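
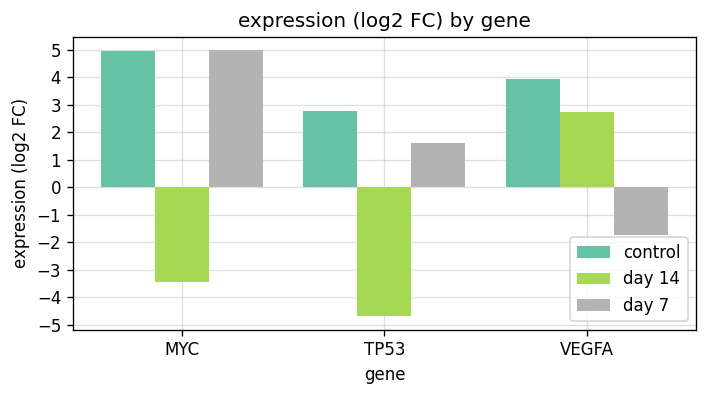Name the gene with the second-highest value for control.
VEGFA

Top 3 for control: MYC ≈ 5, VEGFA ≈ 4, TP53 ≈ 3.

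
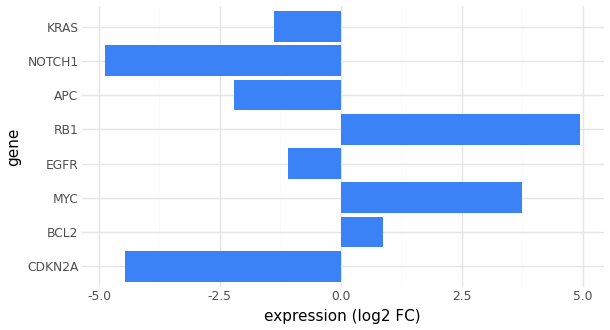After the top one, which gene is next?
MYC

Top 3: RB1 ≈ 5, MYC ≈ 4, BCL2 ≈ 1.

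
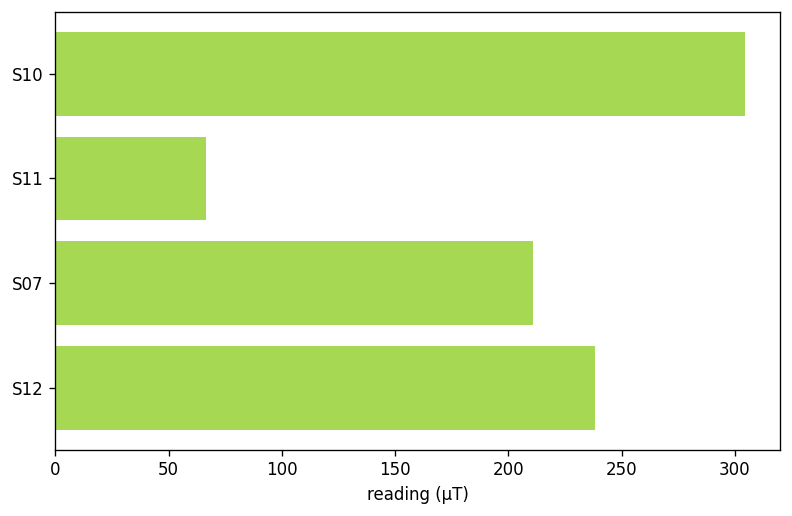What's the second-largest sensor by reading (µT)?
S12

Top 3: S10 ≈ 300, S12 ≈ 250, S07 ≈ 200.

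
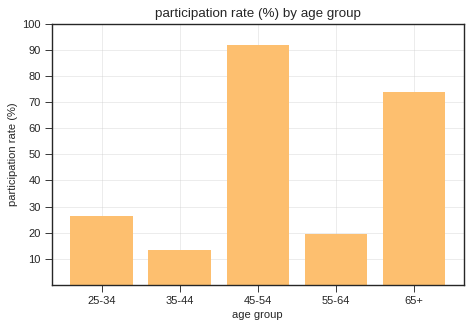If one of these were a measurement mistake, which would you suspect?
45-54 ≈ 90; the rest sit between ≈ 10 and ≈ 70.

45-54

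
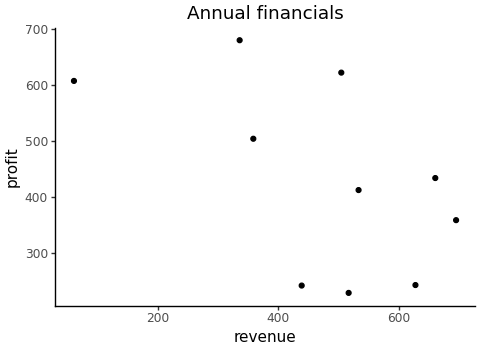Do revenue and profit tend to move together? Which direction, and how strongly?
Points are negatively correlated; moderate (|r| ≈ 0.6).

negative, moderate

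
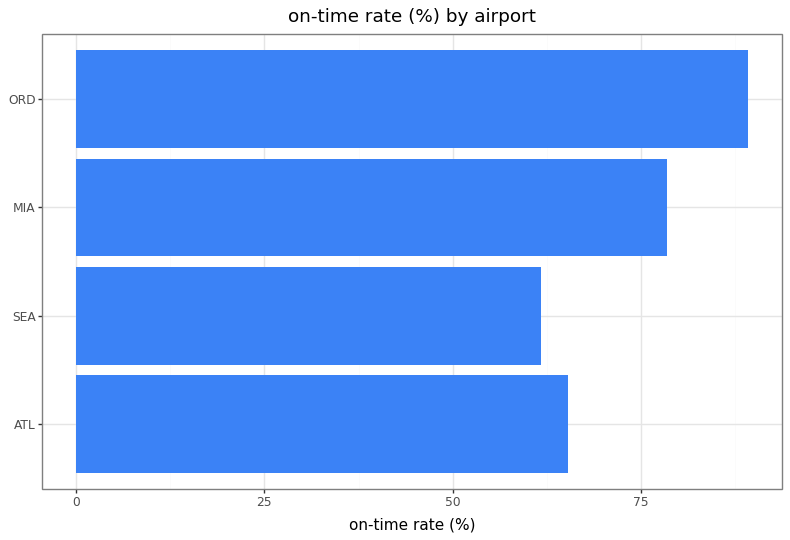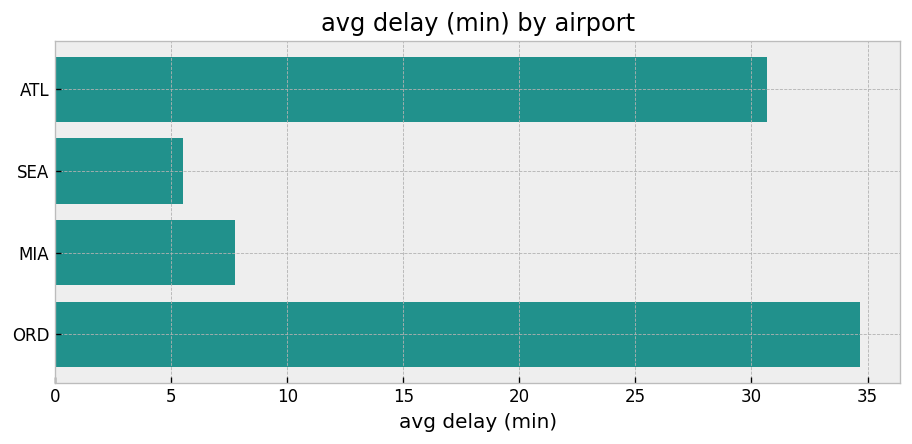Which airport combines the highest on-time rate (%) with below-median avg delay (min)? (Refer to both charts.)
MIA

Chart 2 median avg delay (min) ≈ 20; below-median airports: SEA, MIA. Among those, MIA has the highest on-time rate (%) (≈ 80).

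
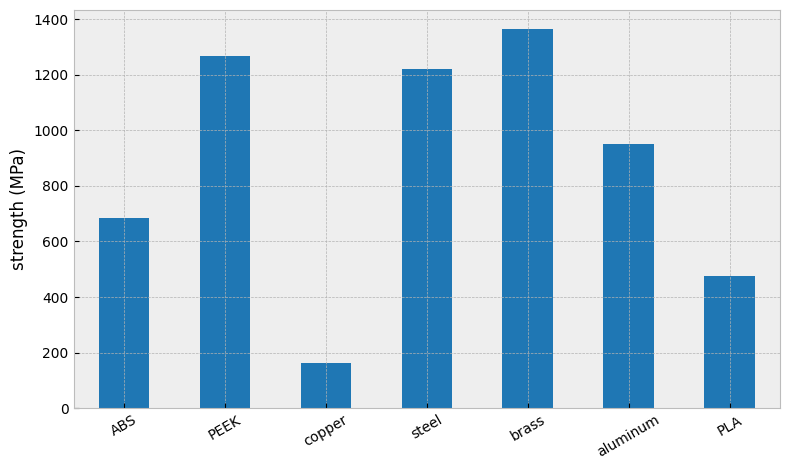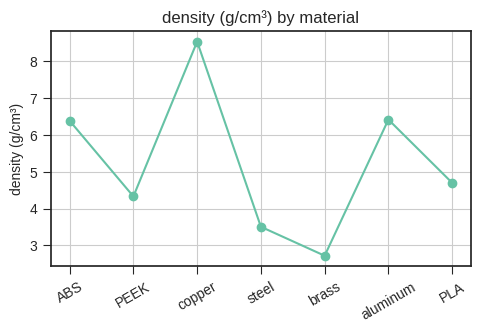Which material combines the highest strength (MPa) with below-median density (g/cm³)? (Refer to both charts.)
brass

Chart 2 median density (g/cm³) ≈ 5; below-median materials: PEEK, steel, brass. Among those, brass has the highest strength (MPa) (≈ 1400).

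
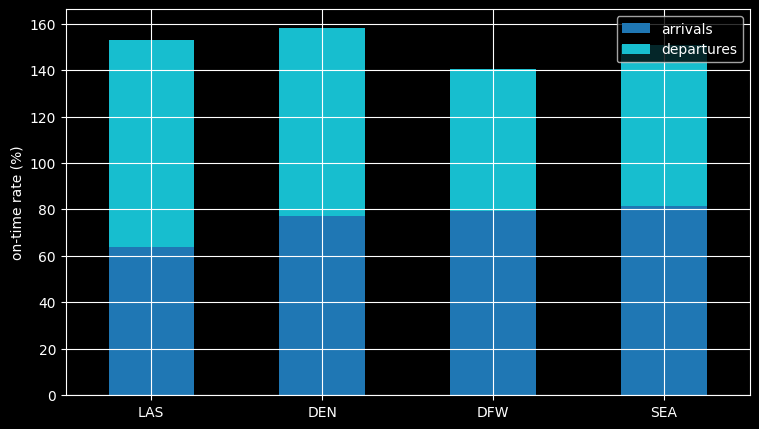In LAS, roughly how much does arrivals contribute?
arrivals top ≈ 60, bottom ≈ 0; segment ≈ 60.

≈ 60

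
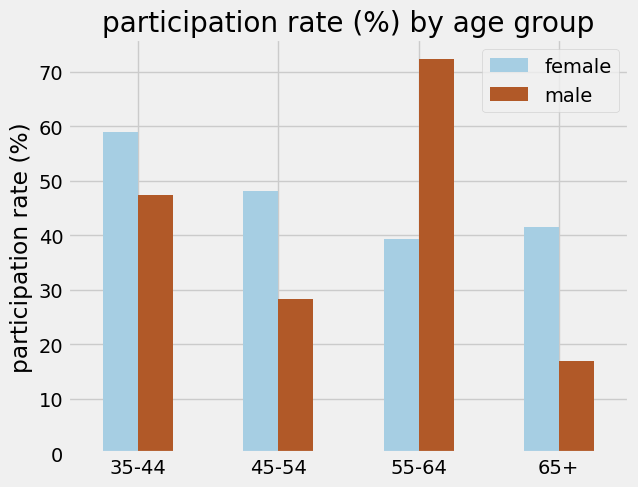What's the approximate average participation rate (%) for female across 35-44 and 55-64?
(60 + 40) / 2 ≈ 50.

≈ 50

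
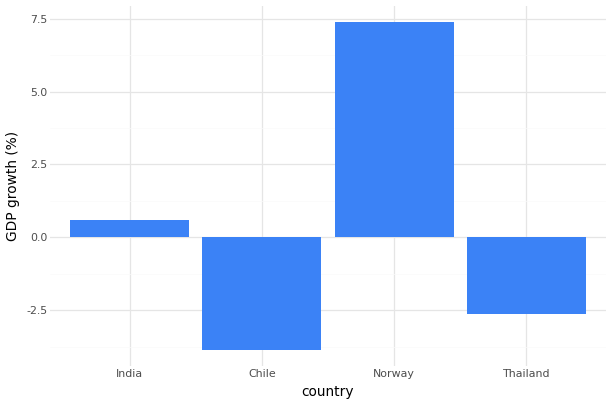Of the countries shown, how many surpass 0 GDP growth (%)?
Above 0: India, Norway.

2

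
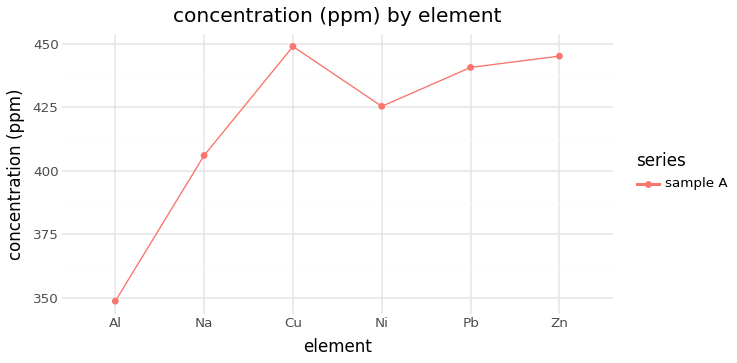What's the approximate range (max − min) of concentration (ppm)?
≈ 100

Max Cu ≈ 450, min Al ≈ 350; range ≈ 100.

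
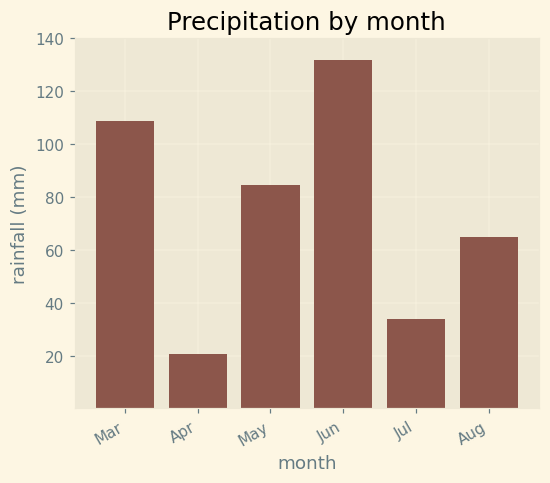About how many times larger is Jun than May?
Jun ≈ 140, May ≈ 80; 140/80 ≈ 1.75.

≈ 1.75×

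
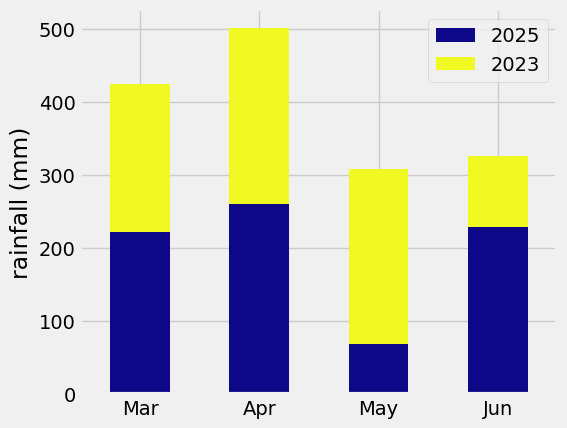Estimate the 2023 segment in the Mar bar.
≈ 200

2023 top ≈ 400, bottom ≈ 200; segment ≈ 200.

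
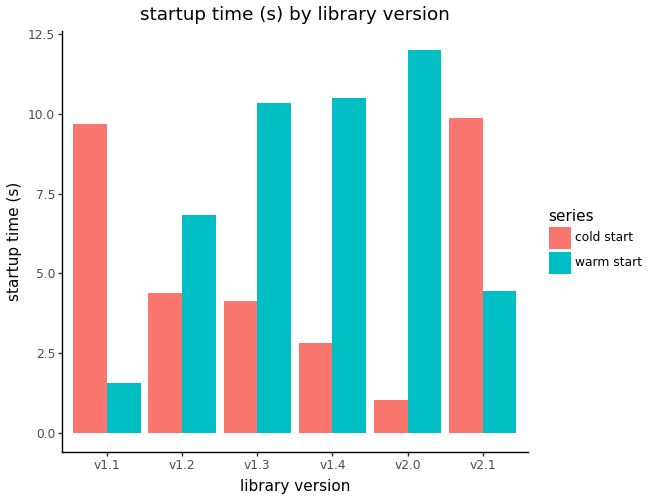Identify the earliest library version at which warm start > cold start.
v1.2

v1.1: warm start ≈ 2 vs cold start ≈ 10 (not yet); v1.2: warm start ≈ 7 vs cold start ≈ 4 (first crossover).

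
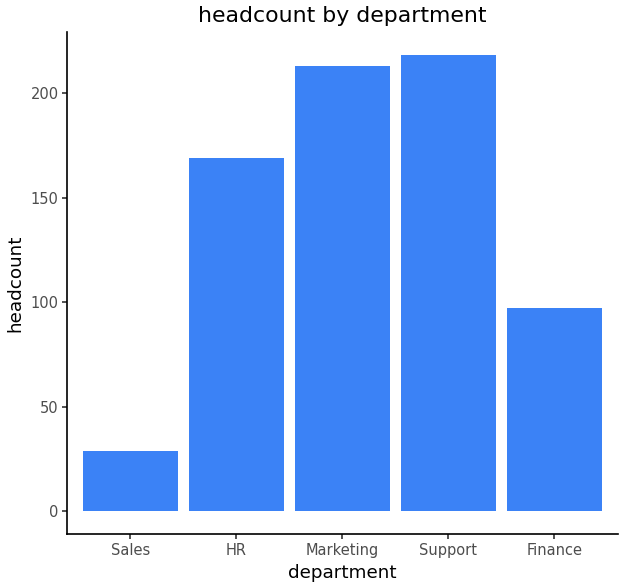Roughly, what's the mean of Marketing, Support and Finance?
≈ 180

(220 + 220 + 100) / 3 ≈ 180.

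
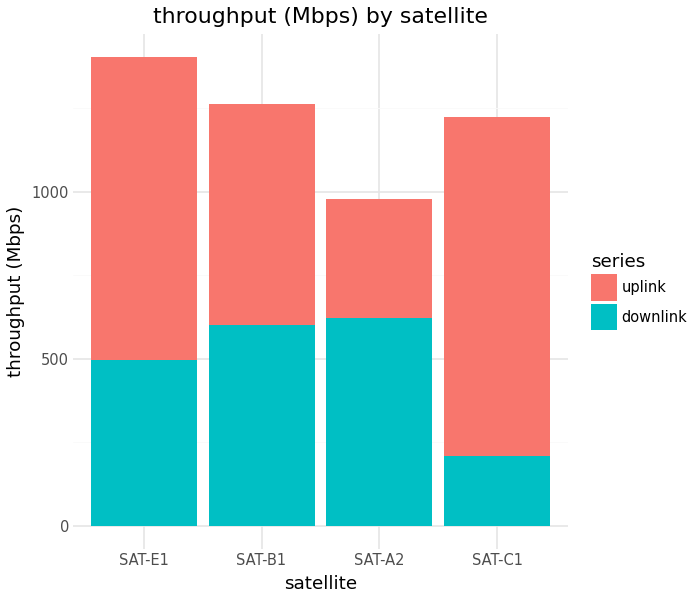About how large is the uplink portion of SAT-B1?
uplink top ≈ 1200, bottom ≈ 600; segment ≈ 600.

≈ 600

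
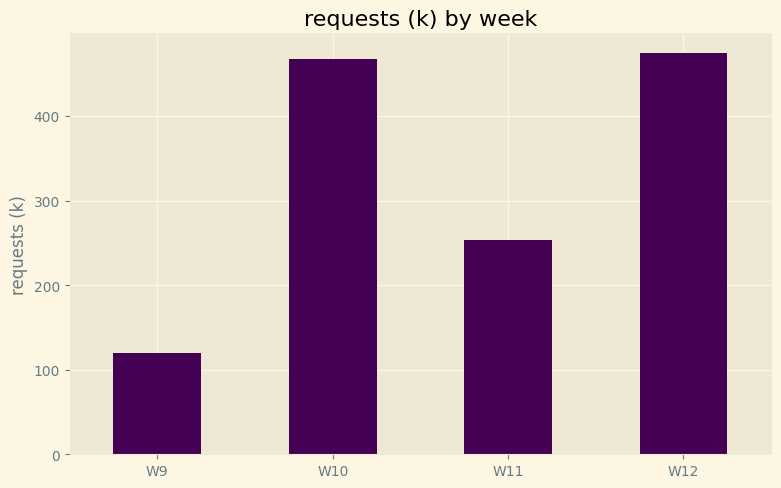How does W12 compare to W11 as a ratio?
W12 ≈ 450, W11 ≈ 250; 450/250 ≈ 1.8.

≈ 1.8×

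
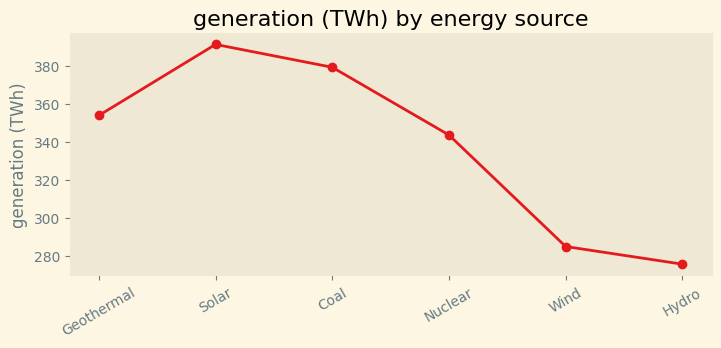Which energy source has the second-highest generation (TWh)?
Top 3: Solar ≈ 390, Coal ≈ 380, Geothermal ≈ 350.

Coal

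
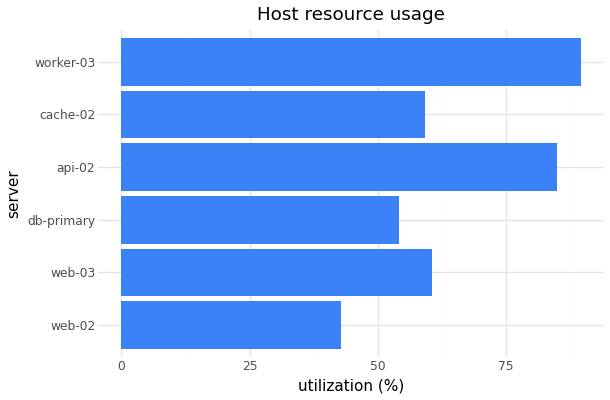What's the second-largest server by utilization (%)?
api-02

Top 3: worker-03 ≈ 90, api-02 ≈ 80, web-03 ≈ 60.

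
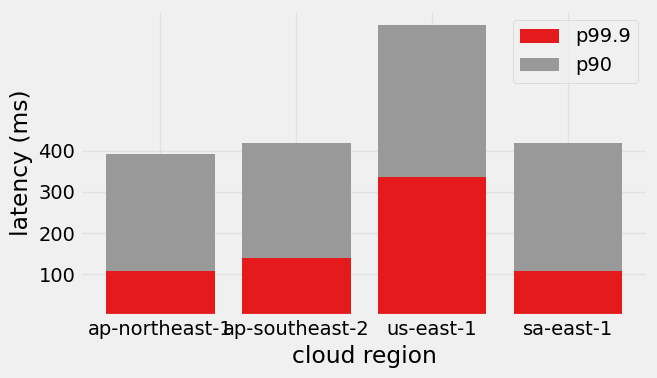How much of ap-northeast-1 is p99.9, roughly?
≈ 100

p99.9 top ≈ 100, bottom ≈ 0; segment ≈ 100.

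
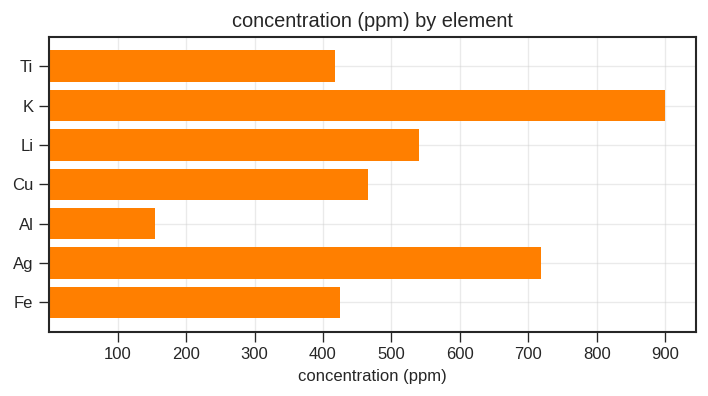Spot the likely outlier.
K ≈ 900; the rest sit between ≈ 200 and ≈ 700.

K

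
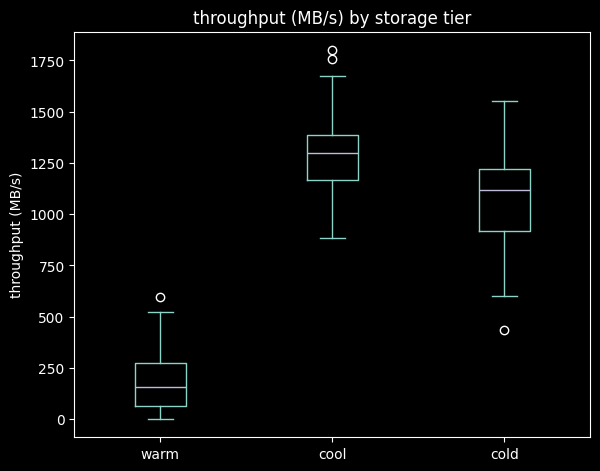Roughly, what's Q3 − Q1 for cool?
≈ 200

Q3 ≈ 1400, Q1 ≈ 1200; IQR ≈ 200.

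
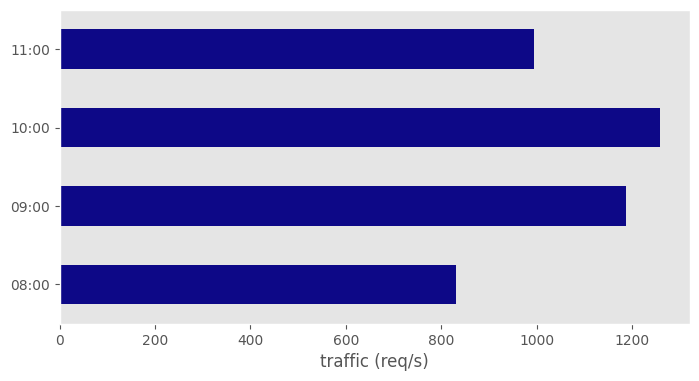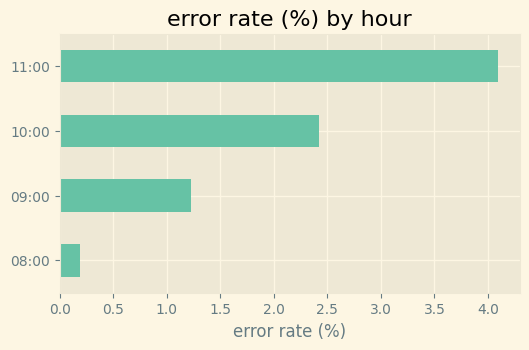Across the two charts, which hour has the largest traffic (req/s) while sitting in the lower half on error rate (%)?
09:00

Chart 2 median error rate (%) ≈ 2; below-median hours: 08:00, 09:00. Among those, 09:00 has the highest traffic (req/s) (≈ 1200).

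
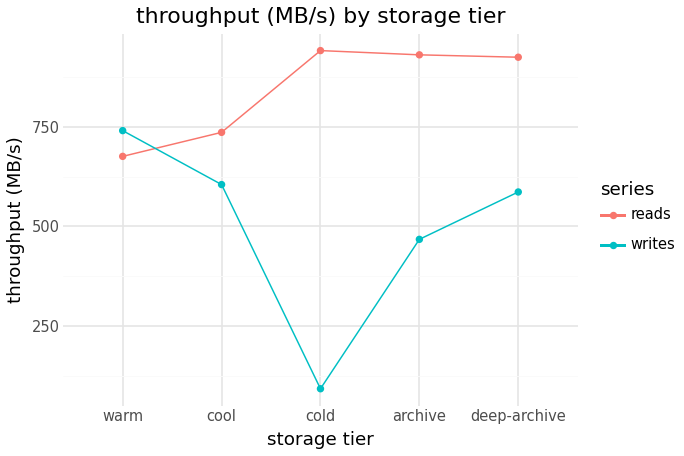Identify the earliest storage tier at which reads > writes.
warm: reads ≈ 700 vs writes ≈ 700 (not yet); cool: reads ≈ 700 vs writes ≈ 600 (first crossover).

cool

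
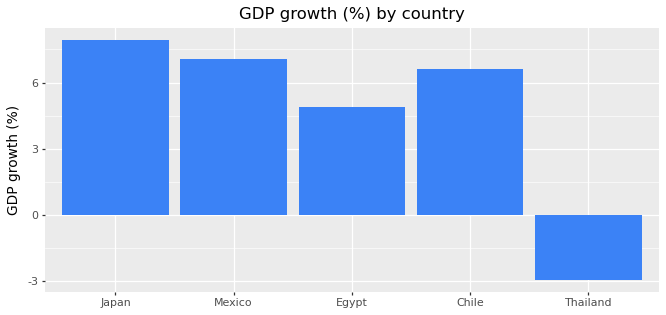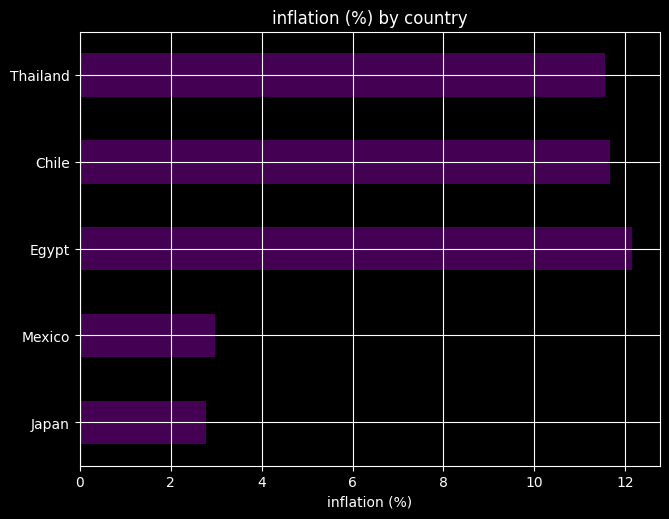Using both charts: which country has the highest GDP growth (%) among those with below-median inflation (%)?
Japan

Chart 2 median inflation (%) ≈ 12; below-median countries: Japan, Mexico. Among those, Japan has the highest GDP growth (%) (≈ 8).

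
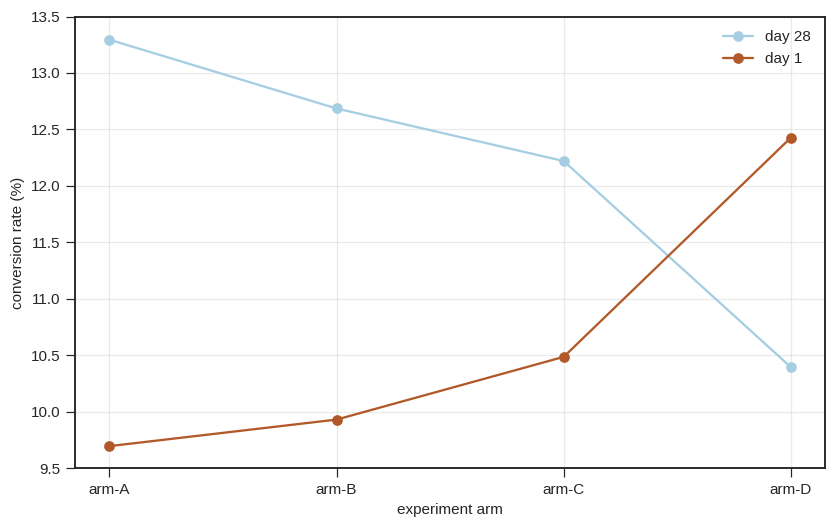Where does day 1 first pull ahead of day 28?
arm-C: day 1 ≈ 10.5 vs day 28 ≈ 12.0 (not yet); arm-D: day 1 ≈ 12.5 vs day 28 ≈ 10.5 (first crossover).

arm-D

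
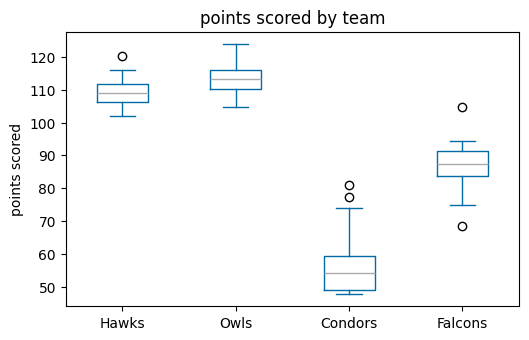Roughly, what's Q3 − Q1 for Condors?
Q3 ≈ 60, Q1 ≈ 50; IQR ≈ 10.

≈ 10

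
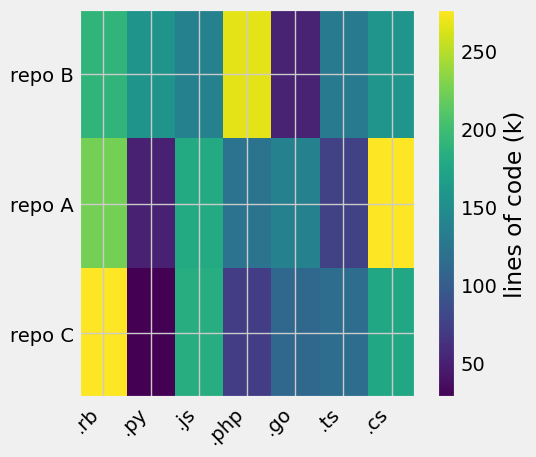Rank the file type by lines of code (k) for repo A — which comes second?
Top 3 for repo A: .cs ≈ 275, .rb ≈ 225, .js ≈ 175.

.rb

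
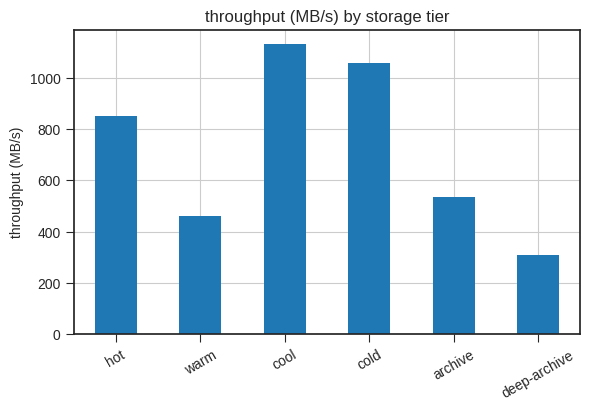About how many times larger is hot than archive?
≈ 1.6×

hot ≈ 800, archive ≈ 500; 800/500 ≈ 1.6.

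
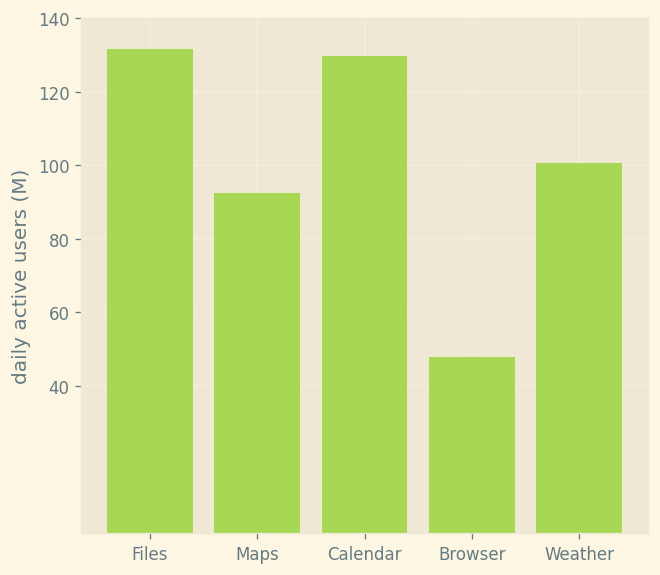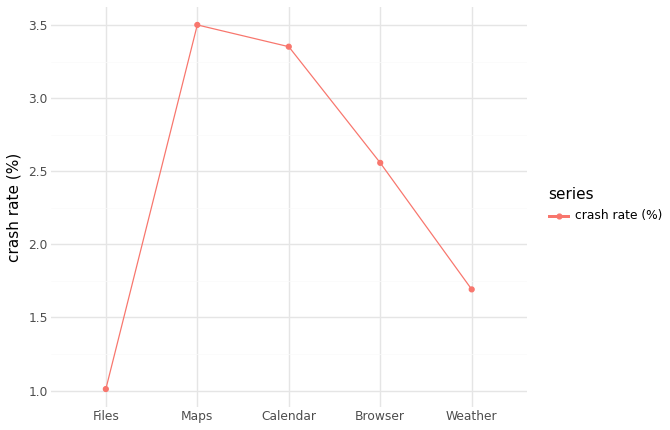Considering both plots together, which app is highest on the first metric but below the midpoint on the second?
Files

Chart 2 median crash rate (%) ≈ 2.5; below-median apps: Files, Weather. Among those, Files has the highest daily active users (M) (≈ 140).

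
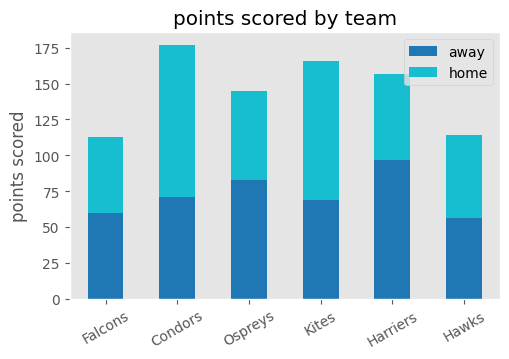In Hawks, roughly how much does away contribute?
away top ≈ 60, bottom ≈ 0; segment ≈ 60.

≈ 60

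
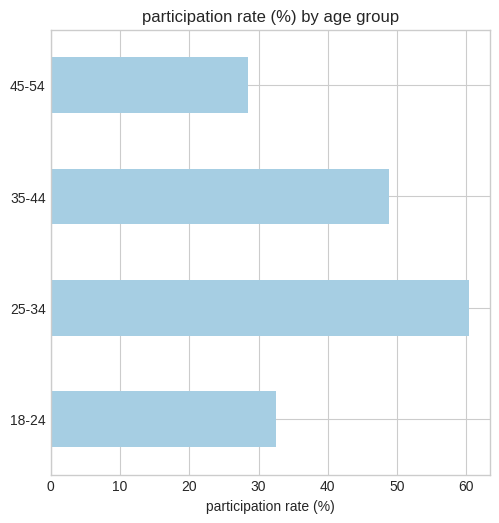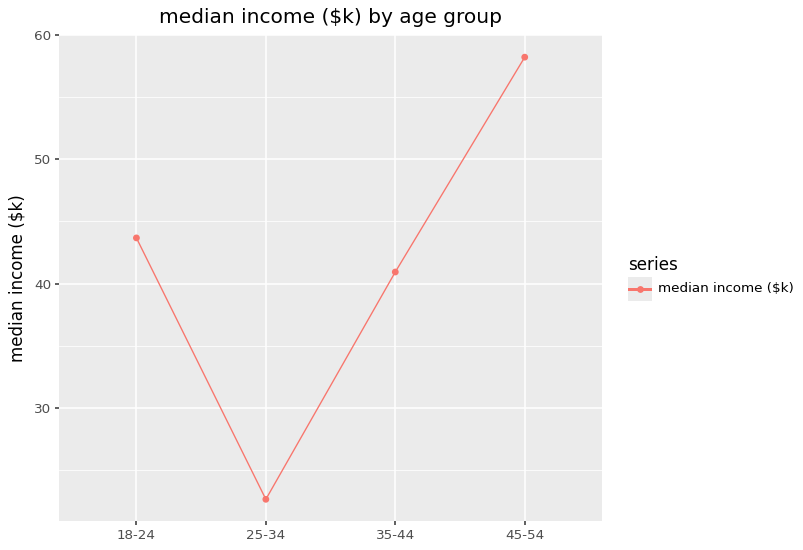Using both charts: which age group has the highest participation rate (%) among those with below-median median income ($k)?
25-34

Chart 2 median median income ($k) ≈ 40; below-median age groups: 25-34, 35-44. Among those, 25-34 has the highest participation rate (%) (≈ 60).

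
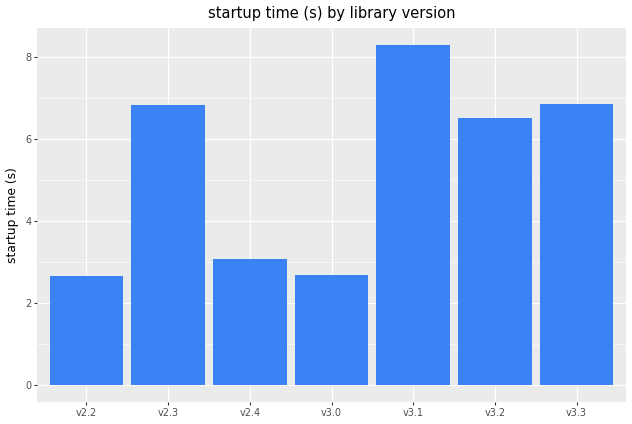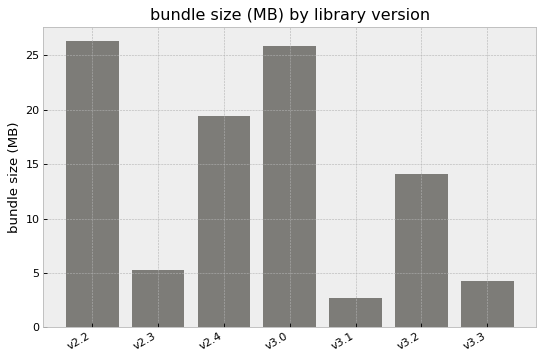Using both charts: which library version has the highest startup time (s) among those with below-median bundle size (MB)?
v3.1

Chart 2 median bundle size (MB) ≈ 15; below-median library versions: v2.3, v3.1, v3.3. Among those, v3.1 has the highest startup time (s) (≈ 8).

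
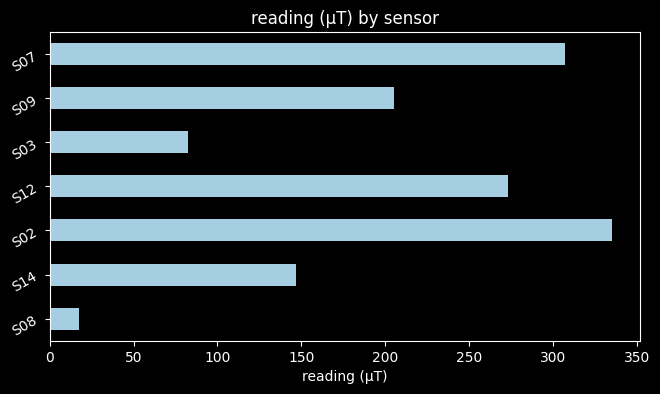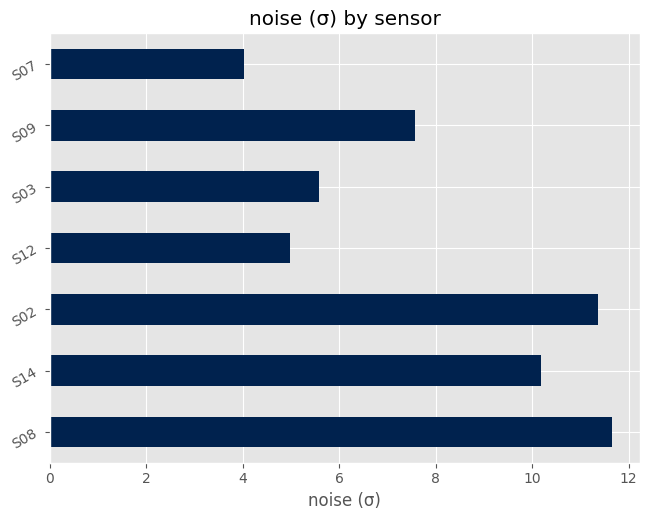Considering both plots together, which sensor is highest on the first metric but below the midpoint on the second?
S07

Chart 2 median noise (σ) ≈ 8; below-median sensors: S12, S03, S07. Among those, S07 has the highest reading (µT) (≈ 300).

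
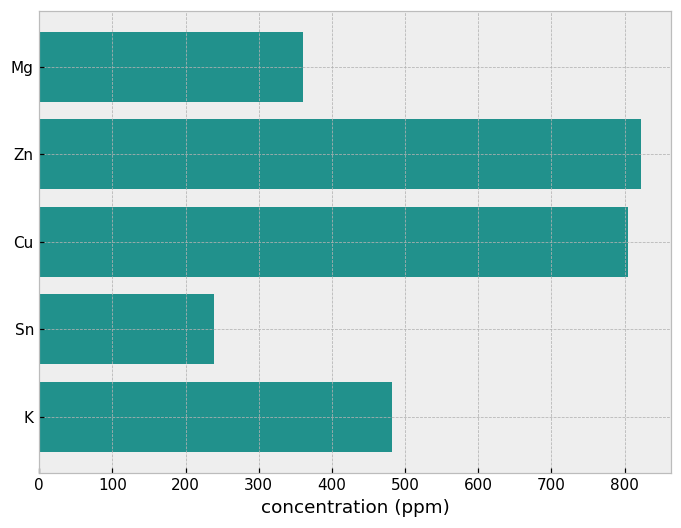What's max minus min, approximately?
≈ 600

Max Zn ≈ 800, min Sn ≈ 200; range ≈ 600.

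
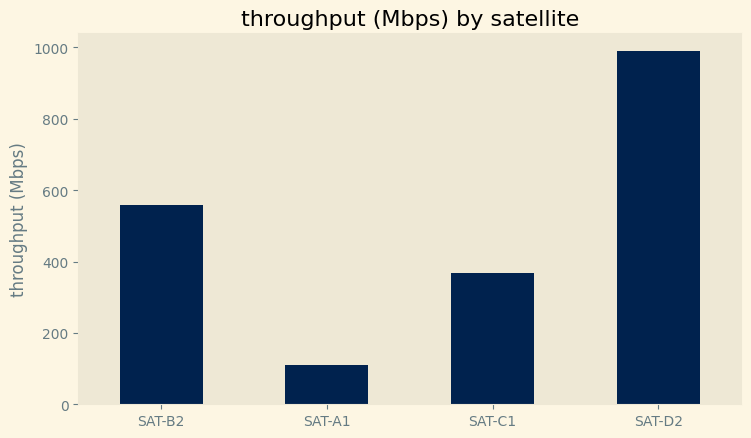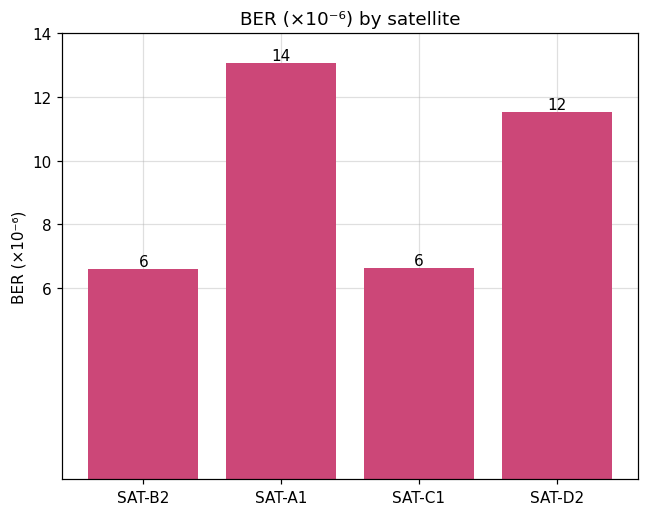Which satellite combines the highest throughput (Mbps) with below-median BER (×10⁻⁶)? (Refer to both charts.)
Chart 2 median BER (×10⁻⁶) ≈ 10; below-median satellites: SAT-B2, SAT-C1. Among those, SAT-B2 has the highest throughput (Mbps) (≈ 600).

SAT-B2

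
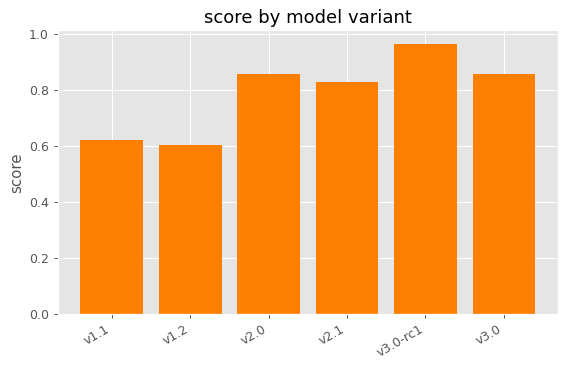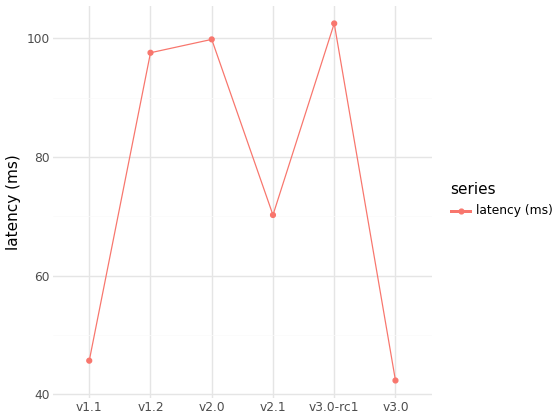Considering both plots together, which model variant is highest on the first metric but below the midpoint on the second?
v3.0

Chart 2 median latency (ms) ≈ 80; below-median model variants: v1.1, v2.1, v3.0. Among those, v3.0 has the highest score (≈ 0.9).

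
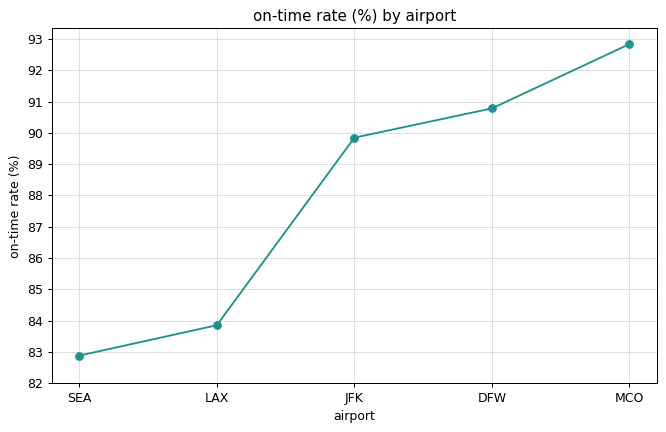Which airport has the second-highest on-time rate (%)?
Top 3: MCO ≈ 93, DFW ≈ 91, JFK ≈ 90.

DFW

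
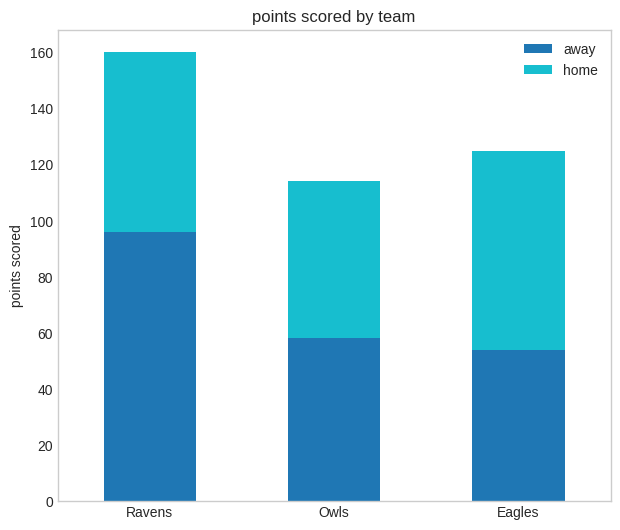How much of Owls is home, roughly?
home top ≈ 120, bottom ≈ 60; segment ≈ 60.

≈ 60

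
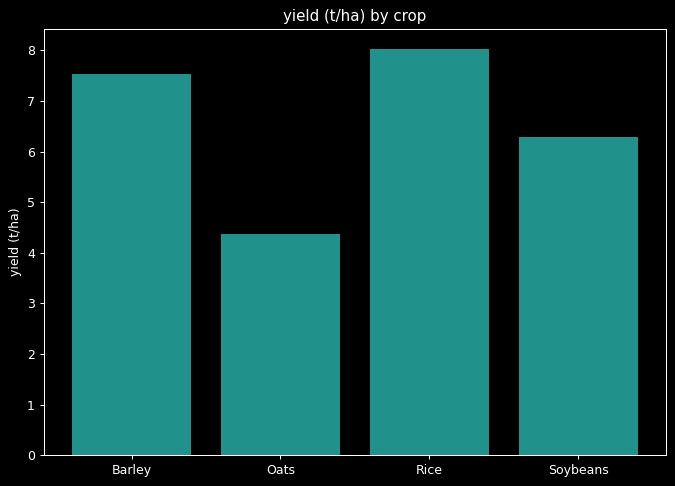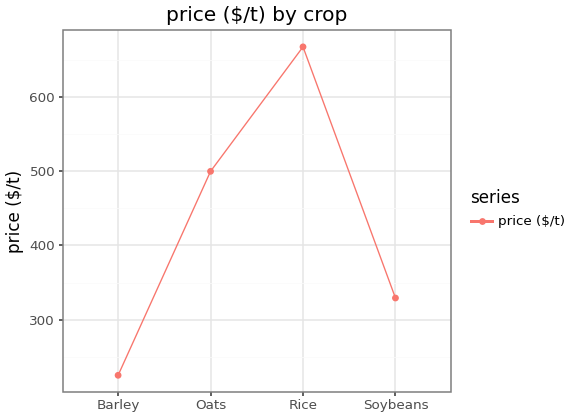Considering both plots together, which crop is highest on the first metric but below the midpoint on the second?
Barley

Chart 2 median price ($/t) ≈ 400; below-median crops: Barley, Soybeans. Among those, Barley has the highest yield (t/ha) (≈ 8).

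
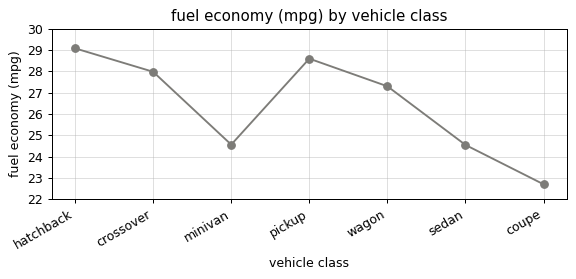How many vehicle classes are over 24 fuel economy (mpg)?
6

Above 24: hatchback, crossover, minivan, pickup, wagon, sedan.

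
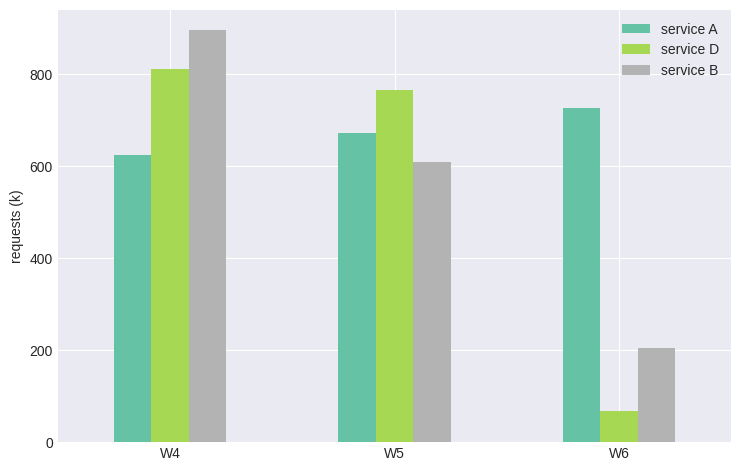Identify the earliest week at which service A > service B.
W4: service A ≈ 600 vs service B ≈ 900 (not yet); W5: service A ≈ 700 vs service B ≈ 600 (first crossover).

W5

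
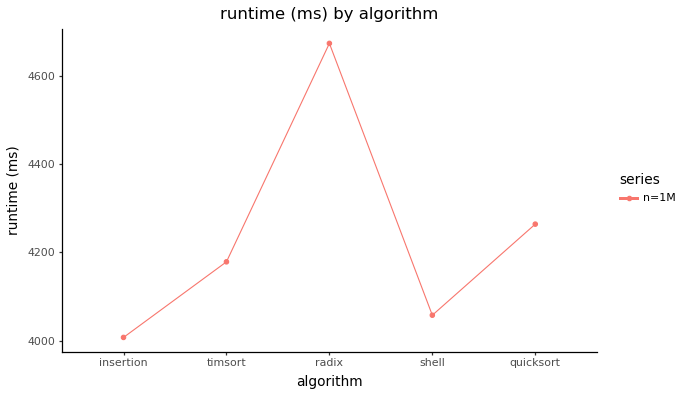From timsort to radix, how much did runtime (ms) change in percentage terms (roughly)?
≈ +11.9%

timsort ≈ 4200, radix ≈ 4700; (4700 − 4200) / 4200 ≈ +11.9%.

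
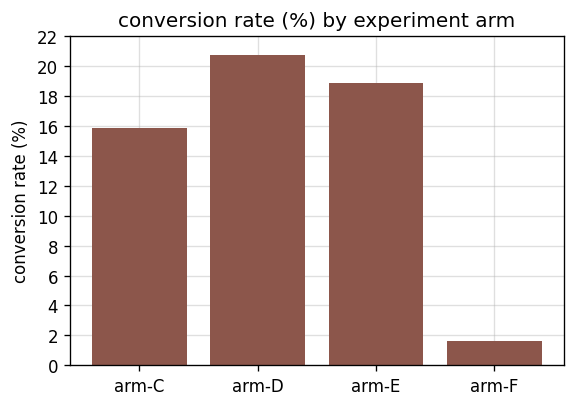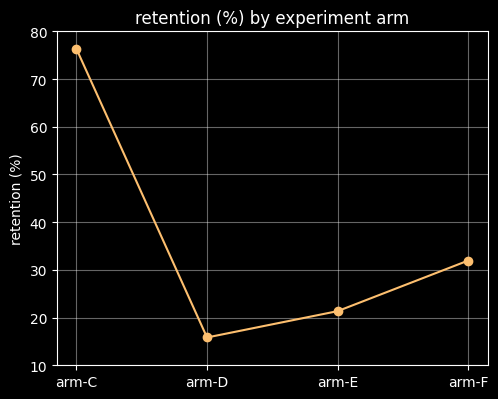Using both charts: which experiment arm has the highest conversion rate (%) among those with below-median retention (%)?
arm-D

Chart 2 median retention (%) ≈ 30; below-median experiment arms: arm-D, arm-E. Among those, arm-D has the highest conversion rate (%) (≈ 20).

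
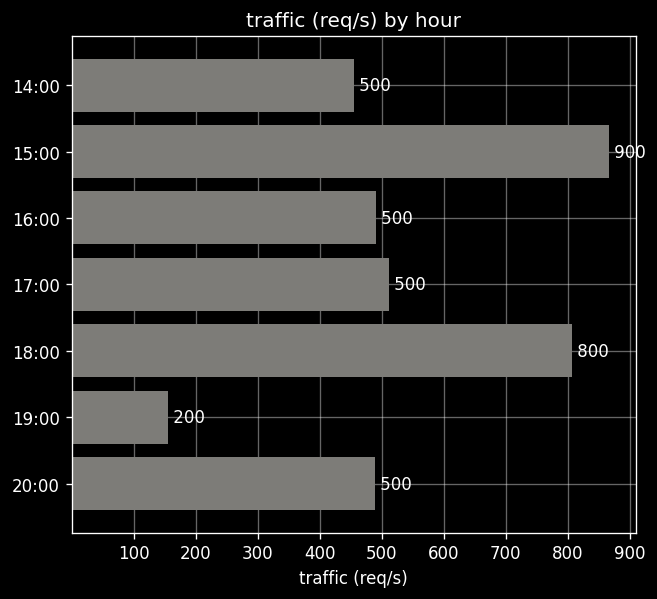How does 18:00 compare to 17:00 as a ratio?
18:00 ≈ 800, 17:00 ≈ 500; 800/500 ≈ 1.6.

≈ 1.6×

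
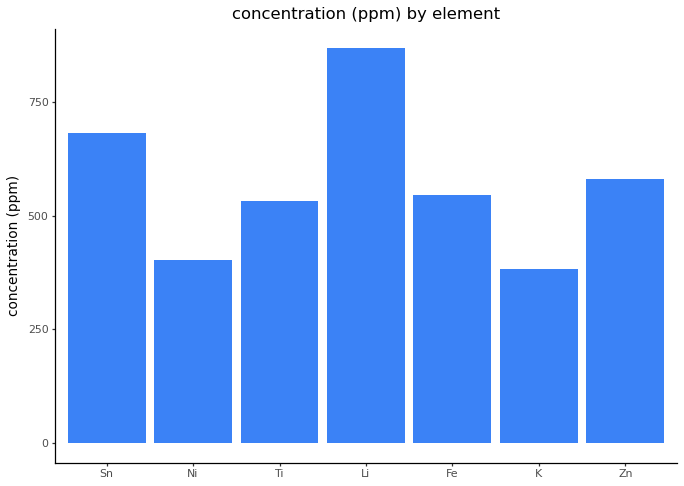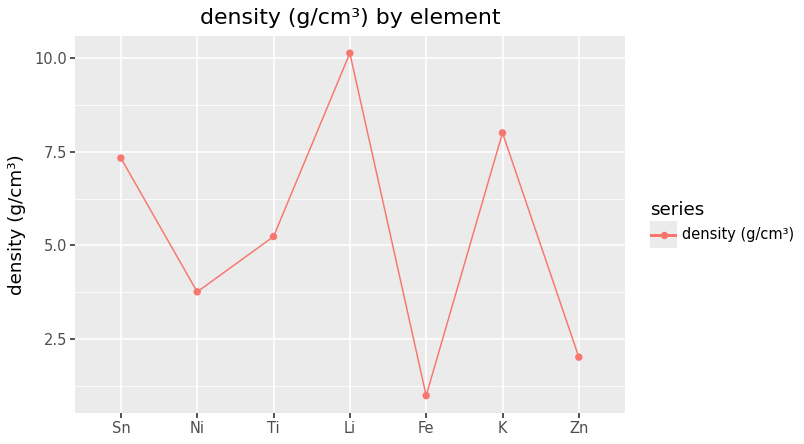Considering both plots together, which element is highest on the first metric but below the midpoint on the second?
Chart 2 median density (g/cm³) ≈ 5; below-median elements: Ni, Fe, Zn. Among those, Zn has the highest concentration (ppm) (≈ 600).

Zn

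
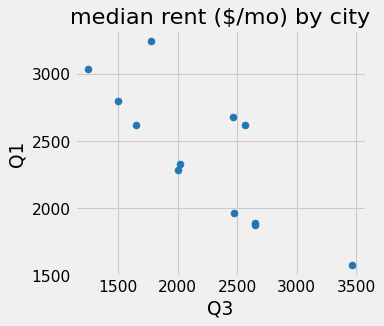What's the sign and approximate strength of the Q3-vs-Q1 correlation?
Points are negatively correlated; strong (|r| ≈ 0.8).

negative, strong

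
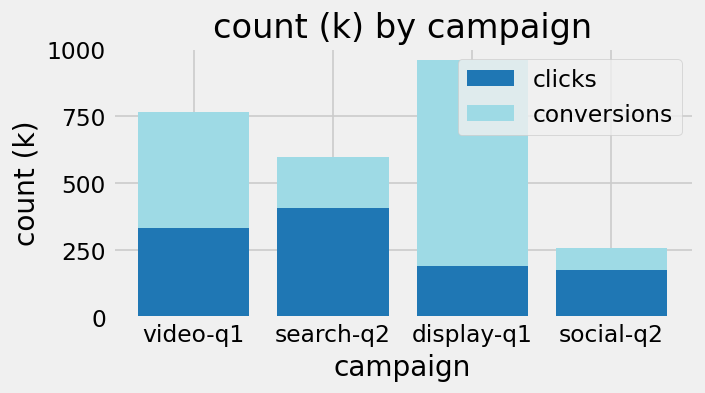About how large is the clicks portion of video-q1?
≈ 300

clicks top ≈ 300, bottom ≈ 0; segment ≈ 300.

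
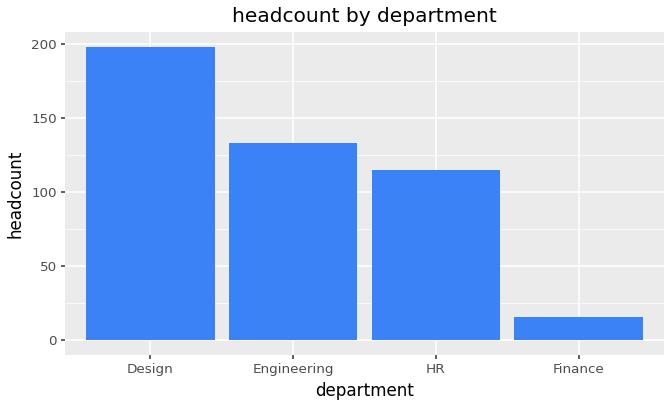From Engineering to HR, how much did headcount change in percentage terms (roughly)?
≈ -14.3%

Engineering ≈ 140, HR ≈ 120; (120 − 140) / 140 ≈ -14.3%.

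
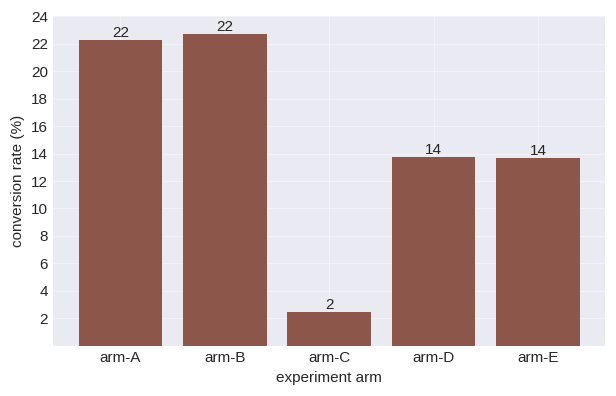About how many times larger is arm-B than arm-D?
arm-B ≈ 22, arm-D ≈ 14; 22/14 ≈ 1.57.

≈ 1.57×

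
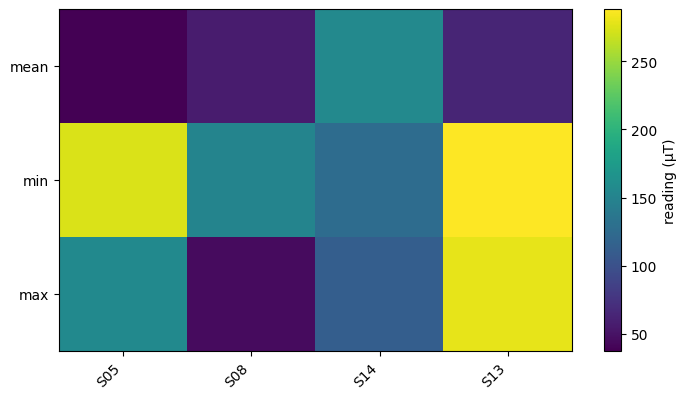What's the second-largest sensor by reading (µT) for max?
S05

Top 3 for max: S13 ≈ 275, S05 ≈ 150, S14 ≈ 100.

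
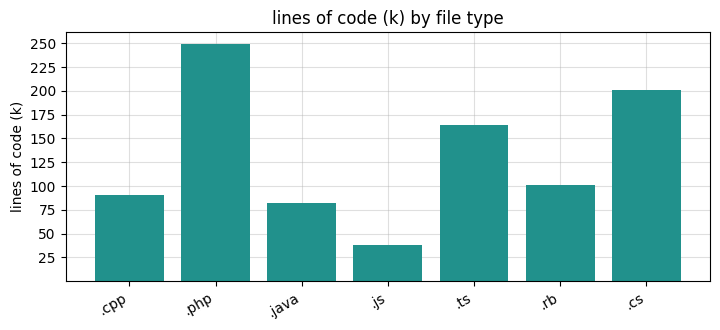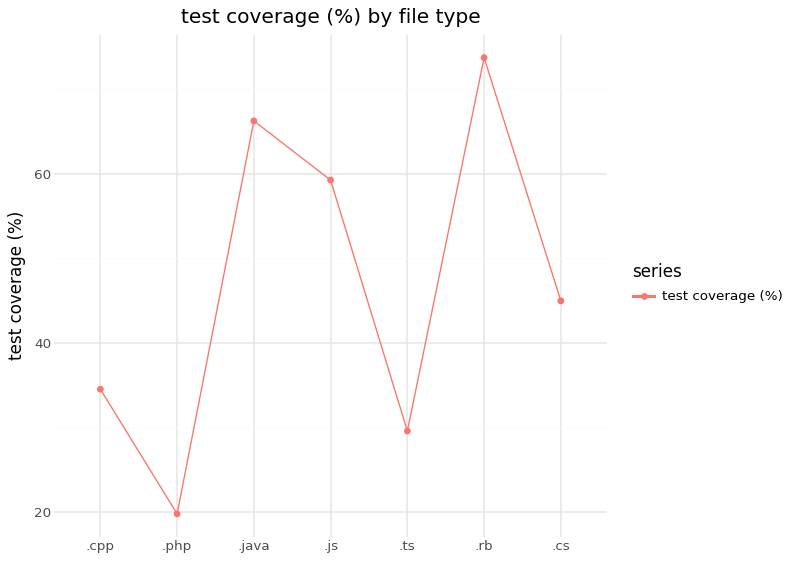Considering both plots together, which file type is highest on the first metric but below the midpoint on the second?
.php

Chart 2 median test coverage (%) ≈ 40; below-median file types: .cpp, .php, .ts. Among those, .php has the highest lines of code (k) (≈ 250).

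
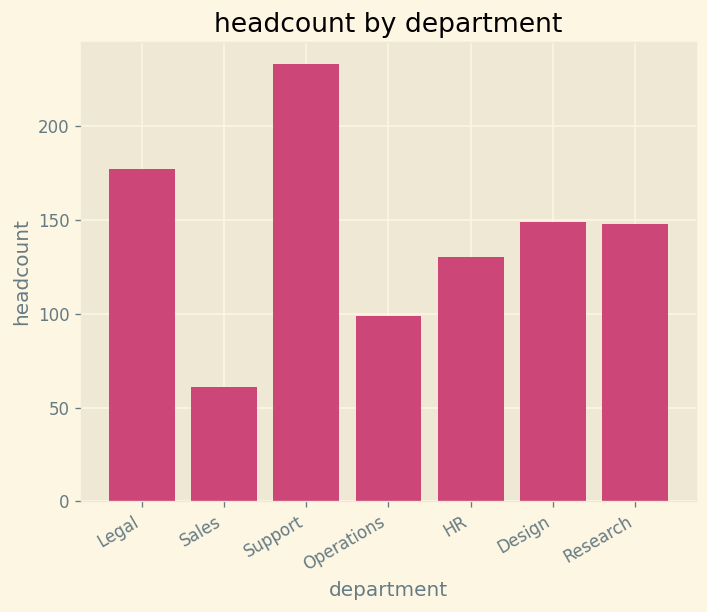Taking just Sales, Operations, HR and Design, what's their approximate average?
≈ 105

(60 + 100 + 120 + 140) / 4 ≈ 105.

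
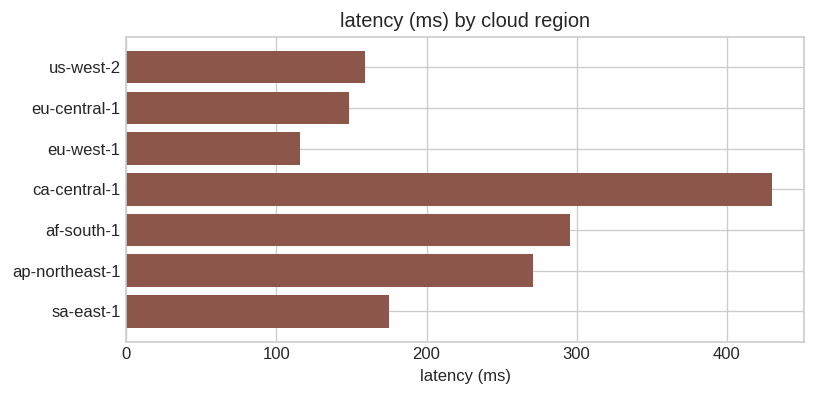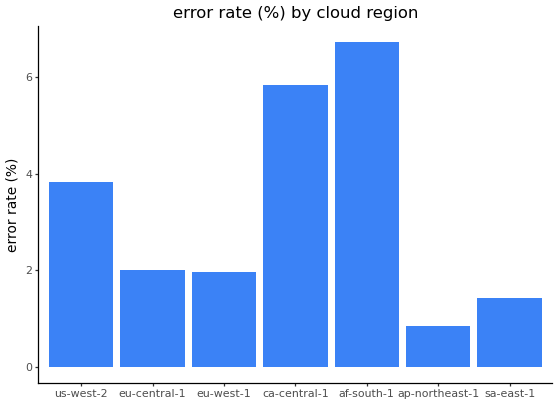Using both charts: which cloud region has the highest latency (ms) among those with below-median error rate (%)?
Chart 2 median error rate (%) ≈ 2; below-median cloud regions: eu-west-1, ap-northeast-1, sa-east-1. Among those, ap-northeast-1 has the highest latency (ms) (≈ 250).

ap-northeast-1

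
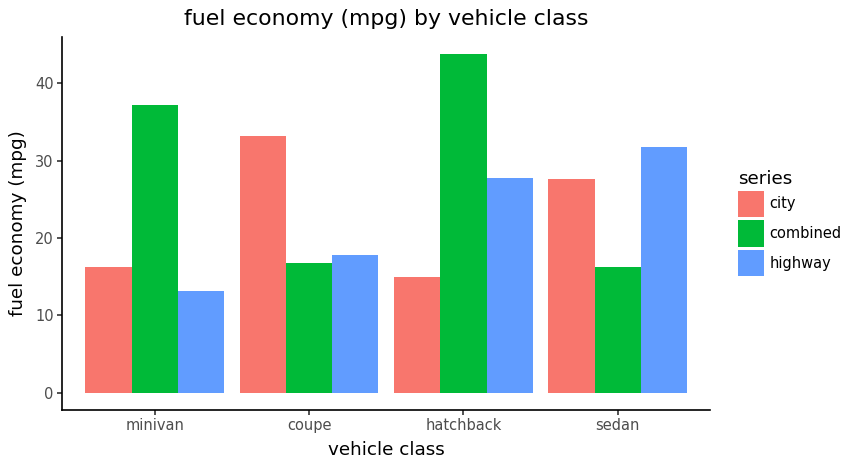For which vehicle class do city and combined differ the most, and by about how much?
hatchback: city ≈ 15, combined ≈ 45 → gap ≈ 30. Next-largest (minivan) is only ≈ 20.

hatchback, ≈ 30 mpg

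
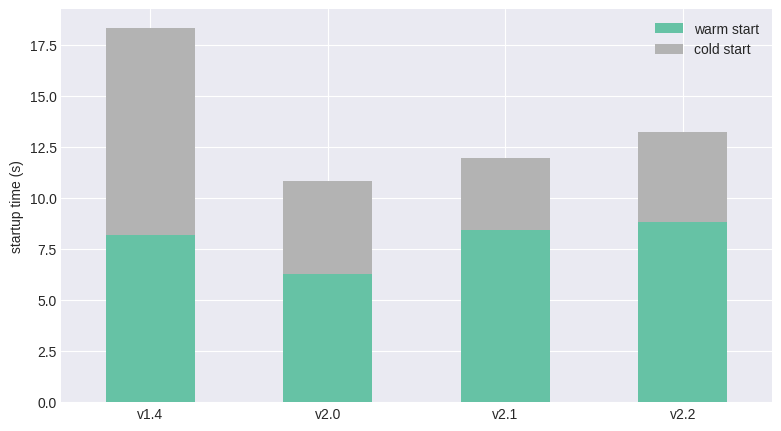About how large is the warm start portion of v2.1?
≈ 8

warm start top ≈ 8, bottom ≈ 0; segment ≈ 8.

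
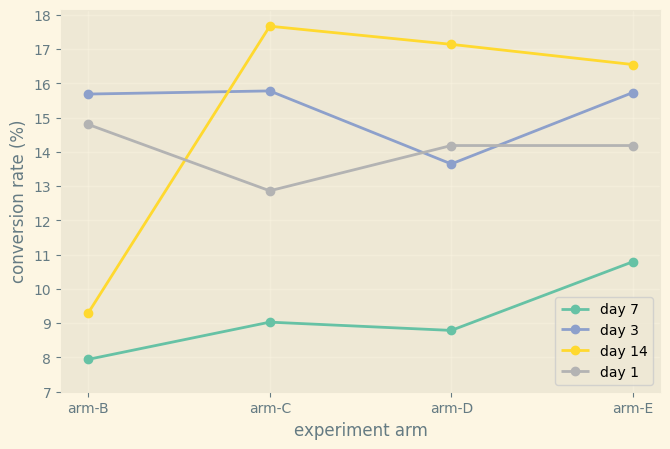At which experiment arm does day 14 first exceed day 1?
arm-C

arm-B: day 14 ≈ 9 vs day 1 ≈ 15 (not yet); arm-C: day 14 ≈ 18 vs day 1 ≈ 13 (first crossover).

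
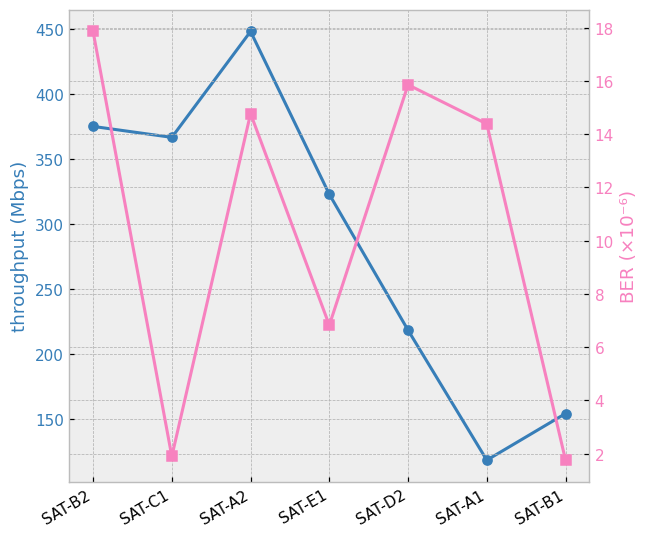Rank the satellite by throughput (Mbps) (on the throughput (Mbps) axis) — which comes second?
SAT-B2

Top 3 (on the throughput (Mbps) axis): SAT-A2 ≈ 450, SAT-B2 ≈ 400, SAT-C1 ≈ 350.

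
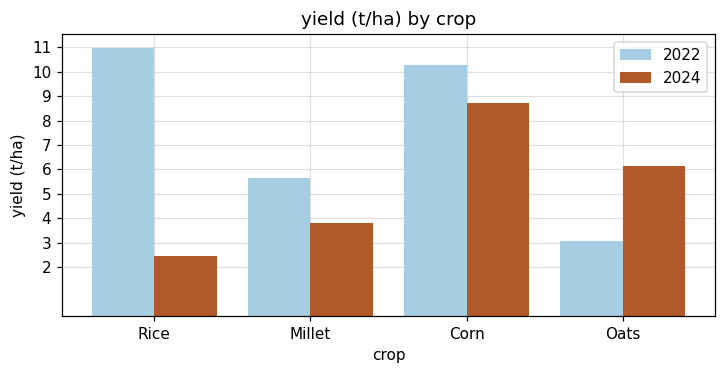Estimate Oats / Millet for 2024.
≈ 1.5×

Oats ≈ 6, Millet ≈ 4; 6/4 ≈ 1.5.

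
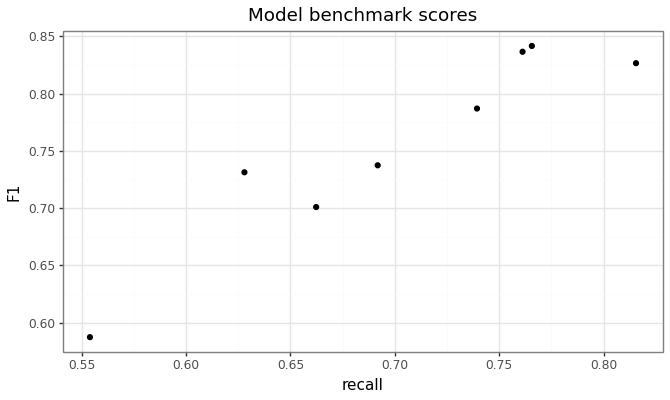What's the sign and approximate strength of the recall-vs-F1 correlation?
positive, strong

Points are positively correlated; strong (|r| ≈ 0.9).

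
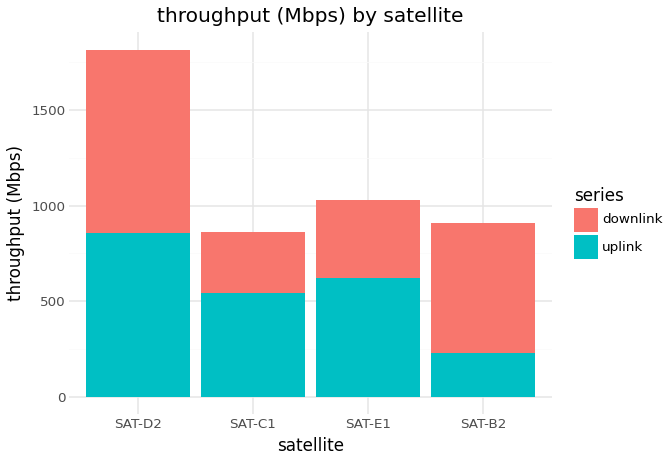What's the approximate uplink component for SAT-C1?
uplink top ≈ 600, bottom ≈ 0; segment ≈ 600.

≈ 600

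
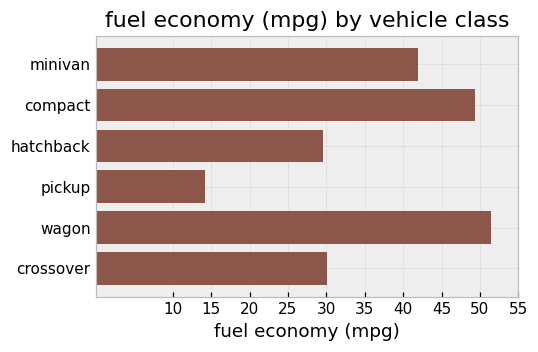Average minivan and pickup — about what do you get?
(40 + 15) / 2 ≈ 28.

≈ 28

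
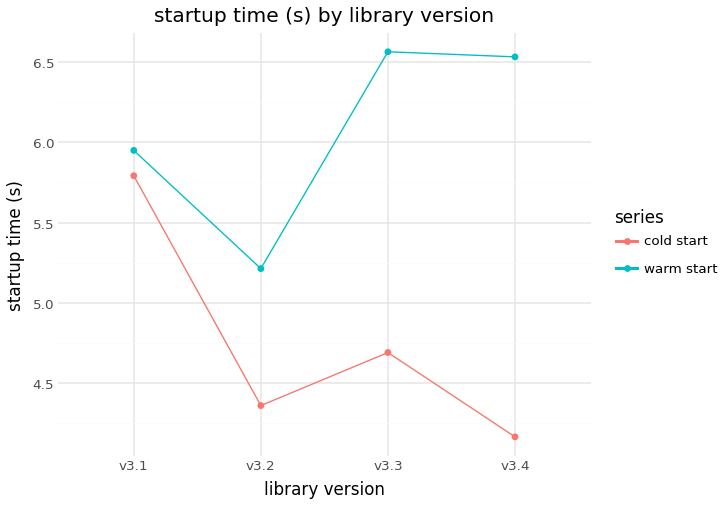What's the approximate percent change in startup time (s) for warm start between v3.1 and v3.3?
≈ +10%

v3.1 ≈ 6.0, v3.3 ≈ 6.6; (6.6 − 6.0) / 6.0 ≈ +10%.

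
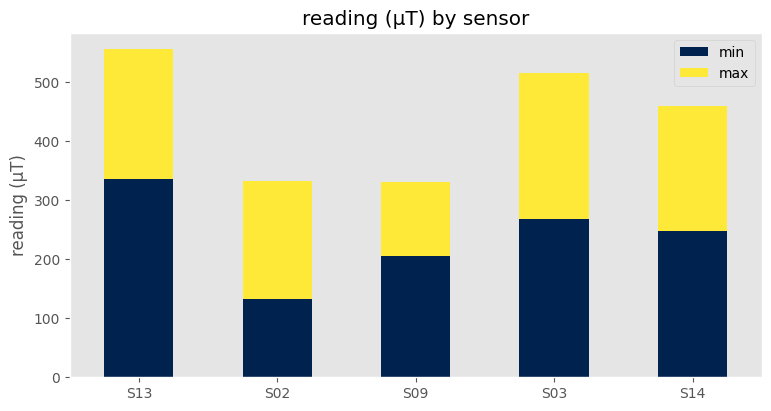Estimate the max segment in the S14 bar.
max top ≈ 450, bottom ≈ 250; segment ≈ 200.

≈ 200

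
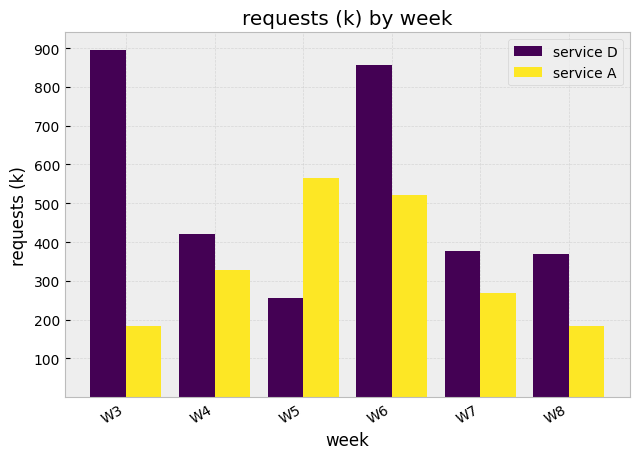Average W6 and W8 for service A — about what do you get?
≈ 350

(500 + 200) / 2 ≈ 350.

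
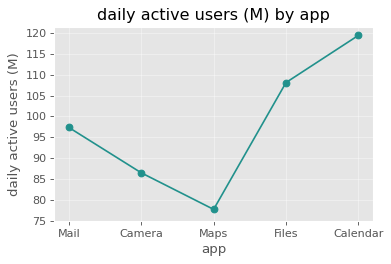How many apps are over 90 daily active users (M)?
Above 90: Mail, Files, Calendar.

3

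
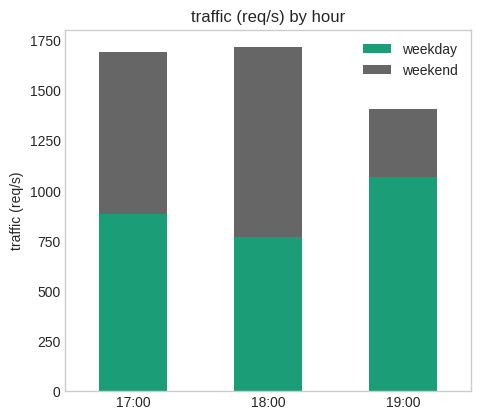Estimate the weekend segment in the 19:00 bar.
≈ 400

weekend top ≈ 1400, bottom ≈ 1000; segment ≈ 400.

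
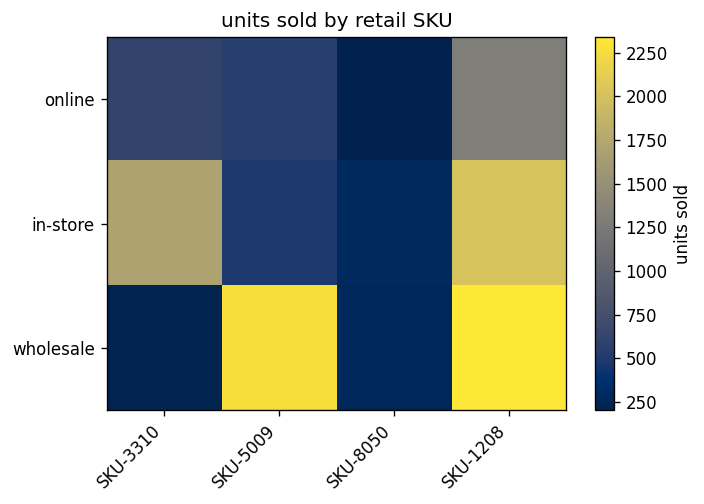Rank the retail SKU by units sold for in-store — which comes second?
SKU-3310

Top 3 for in-store: SKU-1208 ≈ 2000, SKU-3310 ≈ 1800, SKU-5009 ≈ 400.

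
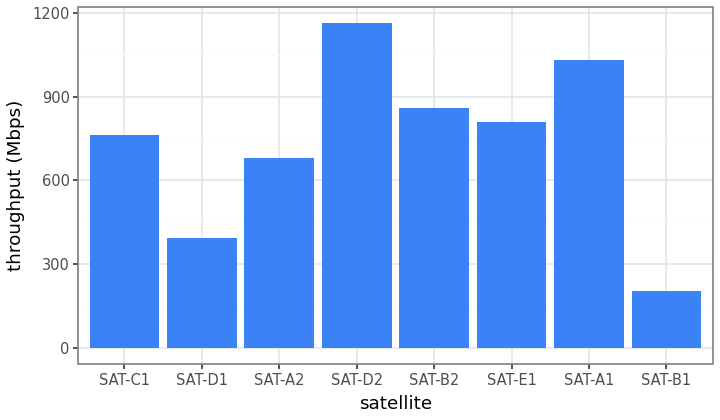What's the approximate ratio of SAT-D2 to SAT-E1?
≈ 1.5×

SAT-D2 ≈ 1200, SAT-E1 ≈ 800; 1200/800 ≈ 1.5.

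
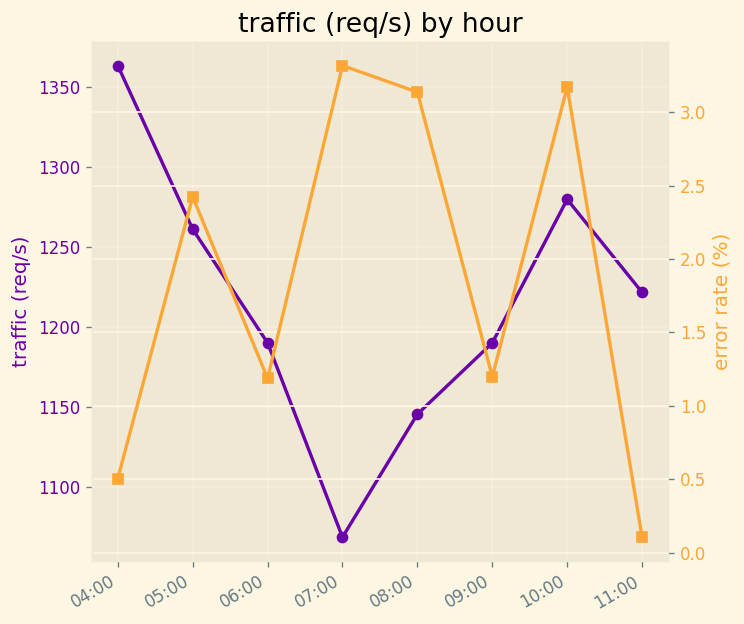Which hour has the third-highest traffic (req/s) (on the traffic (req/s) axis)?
05:00

Top 4 (on the traffic (req/s) axis): 04:00 ≈ 1375, 10:00 ≈ 1275, 05:00 ≈ 1250, 11:00 ≈ 1225.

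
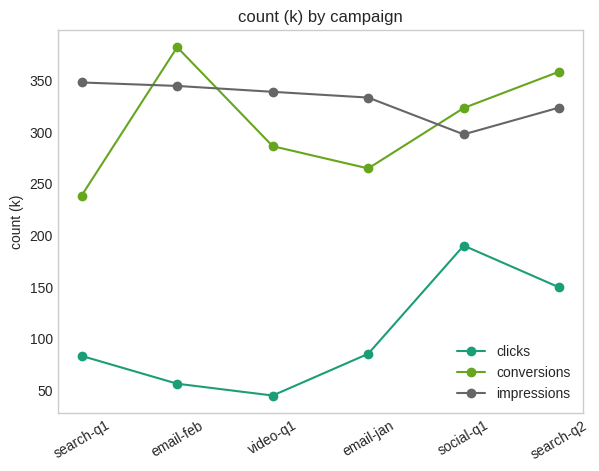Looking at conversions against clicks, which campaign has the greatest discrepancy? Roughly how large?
email-feb: conversions ≈ 400, clicks ≈ 50 → gap ≈ 350. Next-largest (video-q1) is only ≈ 250.

email-feb, ≈ 350 k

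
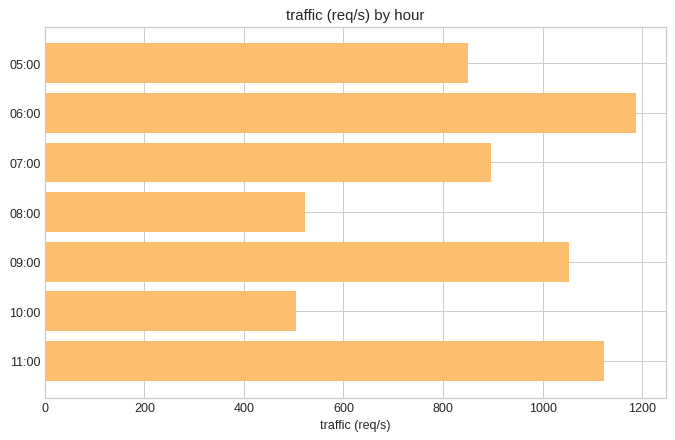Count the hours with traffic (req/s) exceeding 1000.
3

Above 1000: 06:00, 09:00, 11:00.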